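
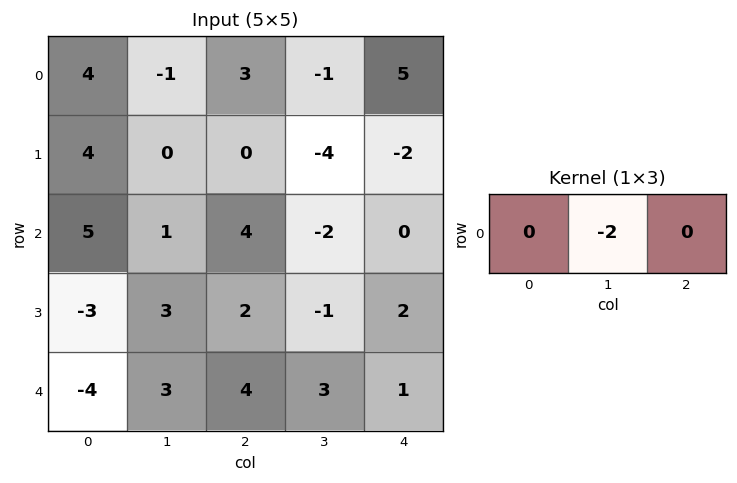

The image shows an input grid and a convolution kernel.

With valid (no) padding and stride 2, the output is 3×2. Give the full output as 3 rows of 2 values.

2 2
-2 4
-6 -6

Output[0,0]: The receptive field on the input at this output position is [4 -1 3]. Elementwise product with the kernel and sum: -1·-2.
Output[0,1]: The receptive field on the input at this output position is [3 -1 5]. Elementwise product with the kernel and sum: -1·-2.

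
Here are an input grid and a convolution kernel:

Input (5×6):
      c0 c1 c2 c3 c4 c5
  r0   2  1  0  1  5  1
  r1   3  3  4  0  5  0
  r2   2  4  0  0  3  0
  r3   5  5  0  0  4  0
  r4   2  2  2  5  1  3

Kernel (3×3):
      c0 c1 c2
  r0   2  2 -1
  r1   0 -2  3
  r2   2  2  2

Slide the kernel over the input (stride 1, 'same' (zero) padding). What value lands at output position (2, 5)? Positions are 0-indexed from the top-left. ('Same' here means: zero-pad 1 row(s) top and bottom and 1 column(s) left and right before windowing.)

18

The receptive field on the zero-padded input at this output position is [5 0 0 / 3 0 0 / 4 0 0]. Elementwise product with the kernel and sum: 5·2 + 0·2 + 0·-1 + 0·-2 + 0·3 + 4·2 + 0·2 + 0·2.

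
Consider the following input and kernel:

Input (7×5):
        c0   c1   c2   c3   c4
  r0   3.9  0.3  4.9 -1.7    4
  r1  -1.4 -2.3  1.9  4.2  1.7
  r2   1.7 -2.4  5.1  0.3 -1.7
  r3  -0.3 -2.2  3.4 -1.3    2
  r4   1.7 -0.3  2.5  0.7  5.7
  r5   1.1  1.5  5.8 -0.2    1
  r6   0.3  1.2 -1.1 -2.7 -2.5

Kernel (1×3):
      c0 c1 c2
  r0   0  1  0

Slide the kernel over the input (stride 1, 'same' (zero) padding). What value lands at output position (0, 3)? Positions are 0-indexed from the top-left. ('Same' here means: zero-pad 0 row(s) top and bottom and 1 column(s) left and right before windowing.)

-1.7

The receptive field on the zero-padded input at this output position is [4.9 -1.7 4]. Elementwise product with the kernel and sum: -1.7·1.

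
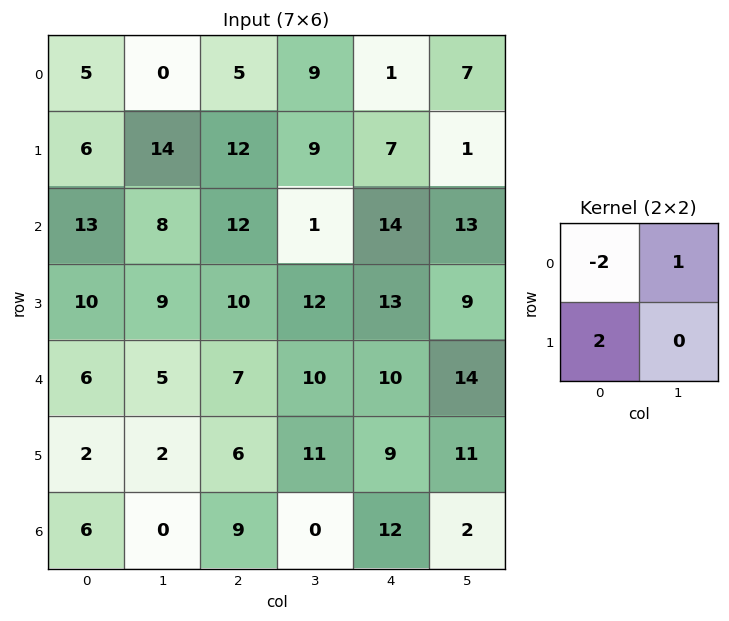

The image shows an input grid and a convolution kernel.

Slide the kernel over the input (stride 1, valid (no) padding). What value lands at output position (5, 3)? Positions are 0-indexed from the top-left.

The receptive field on the input at this output position is [11 9 / 0 12]. Elementwise product with the kernel and sum: 11·-2 + 9·1 + 0·2.

-13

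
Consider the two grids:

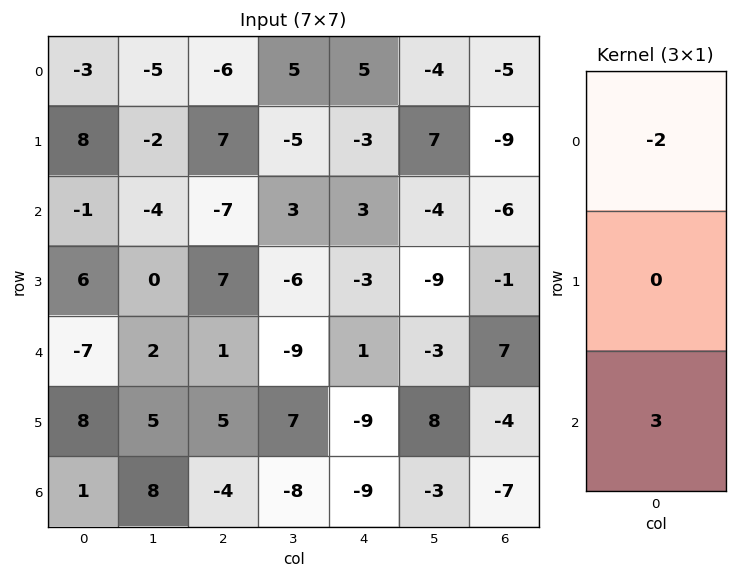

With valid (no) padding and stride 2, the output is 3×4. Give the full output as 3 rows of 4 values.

Output[0,0]: The receptive field on the input at this output position is [-3 / 8 / -1]. Elementwise product with the kernel and sum: -3·-2 + -1·3.
Output[0,1]: The receptive field on the input at this output position is [-6 / 7 / -7]. Elementwise product with the kernel and sum: -6·-2 + -7·3.

3 -9 -1 -8
-19 17 -3 33
17 -14 -29 -35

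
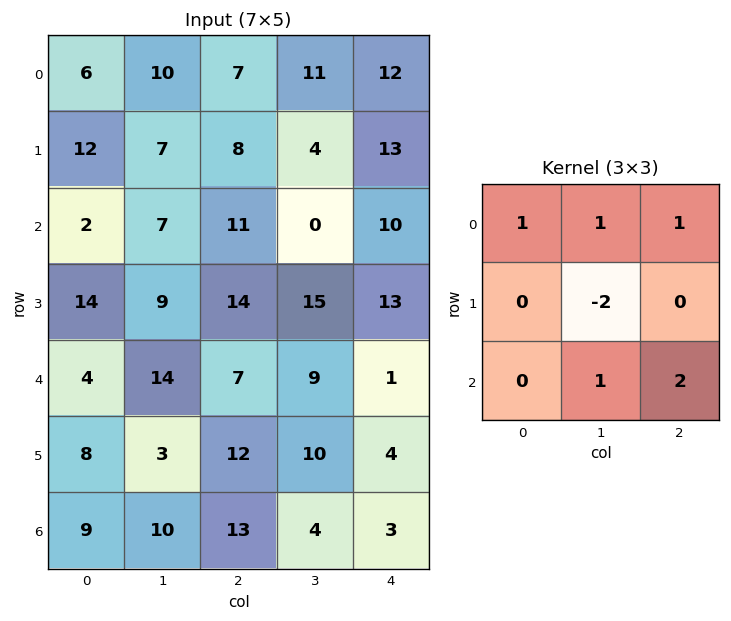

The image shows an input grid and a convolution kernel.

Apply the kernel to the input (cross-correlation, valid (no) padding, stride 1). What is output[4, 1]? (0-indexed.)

27

The receptive field on the input at this output position is [14 7 9 / 3 12 10 / 10 13 4]. Elementwise product with the kernel and sum: 14·1 + 7·1 + 9·1 + 12·-2 + 13·1 + 4·2.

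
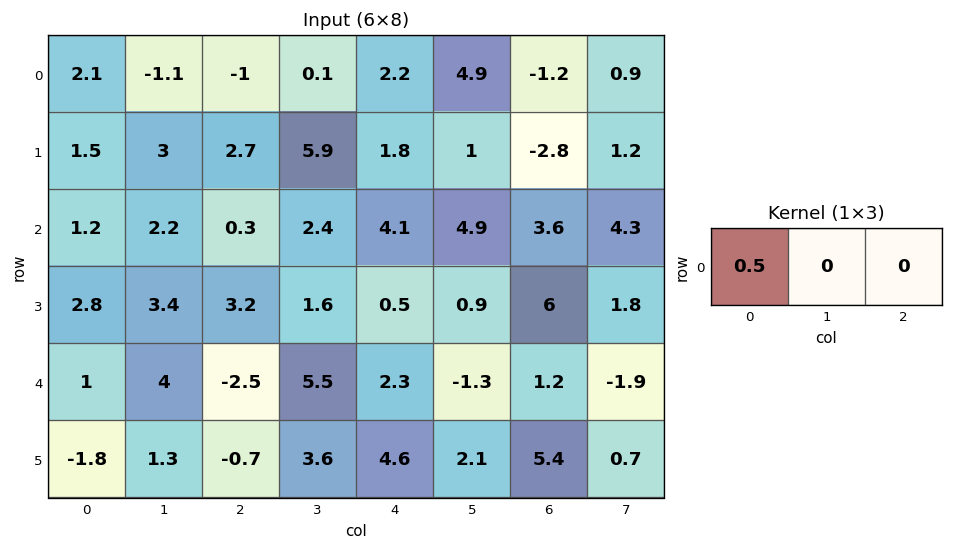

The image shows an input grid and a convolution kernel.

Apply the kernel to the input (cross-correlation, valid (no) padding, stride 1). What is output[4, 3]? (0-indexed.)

The receptive field on the input at this output position is [5.5 2.3 -1.3]. Elementwise product with the kernel and sum: 5.5·0.5.

2.75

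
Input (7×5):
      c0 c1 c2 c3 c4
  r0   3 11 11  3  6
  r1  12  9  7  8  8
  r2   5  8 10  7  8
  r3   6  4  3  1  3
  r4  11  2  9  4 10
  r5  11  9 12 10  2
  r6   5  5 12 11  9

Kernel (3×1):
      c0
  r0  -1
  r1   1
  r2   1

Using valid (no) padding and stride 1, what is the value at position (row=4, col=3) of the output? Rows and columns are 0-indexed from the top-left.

The receptive field on the input at this output position is [4 / 10 / 11]. Elementwise product with the kernel and sum: 4·-1 + 10·1 + 11·1.

17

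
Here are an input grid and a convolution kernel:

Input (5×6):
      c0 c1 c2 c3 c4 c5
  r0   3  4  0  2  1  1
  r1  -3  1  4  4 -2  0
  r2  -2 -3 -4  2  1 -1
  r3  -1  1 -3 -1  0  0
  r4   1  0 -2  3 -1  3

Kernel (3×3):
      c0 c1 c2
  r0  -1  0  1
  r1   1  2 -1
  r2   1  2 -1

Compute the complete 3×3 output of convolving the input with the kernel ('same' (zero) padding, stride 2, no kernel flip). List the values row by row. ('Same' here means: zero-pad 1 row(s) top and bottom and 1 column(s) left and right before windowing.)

Output[0,0]: The receptive field on the zero-padded input at this output position is [0 0 0 / 0 3 4 / 0 -3 1]. Elementwise product with the kernel and sum: 0·-1 + 0·1 + 0·1 + 3·2 + 4·-1 + 0·1 + -3·2 + 1·-1.

-5 7 3
-3 -14 0
3 -9 -1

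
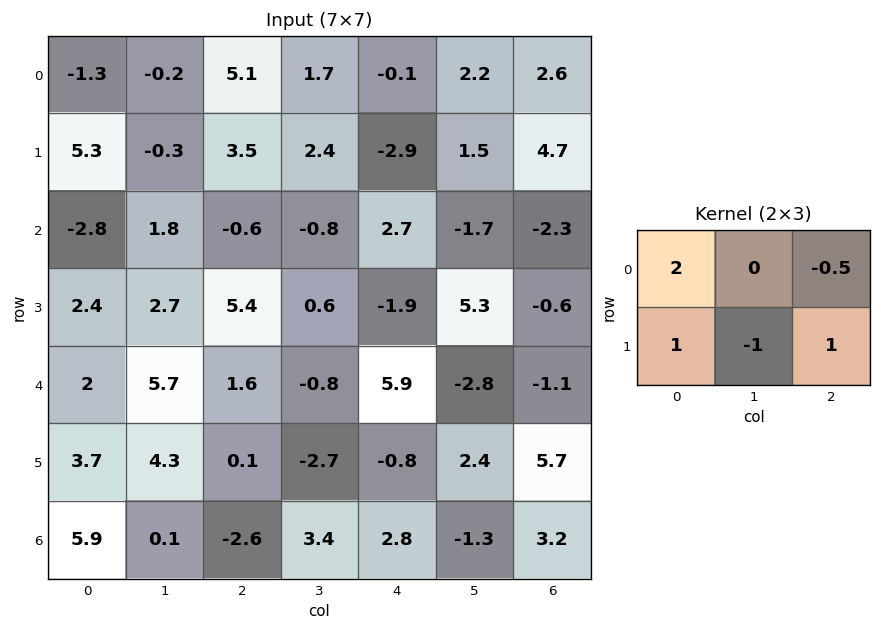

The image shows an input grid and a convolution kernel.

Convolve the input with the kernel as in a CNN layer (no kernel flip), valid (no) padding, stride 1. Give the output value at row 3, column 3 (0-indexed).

-10.95

The receptive field on the input at this output position is [0.6 -1.9 5.3 / -0.8 5.9 -2.8]. Elementwise product with the kernel and sum: 0.6·2 + 5.3·-0.5 + -0.8·1 + 5.9·-1 + -2.8·1.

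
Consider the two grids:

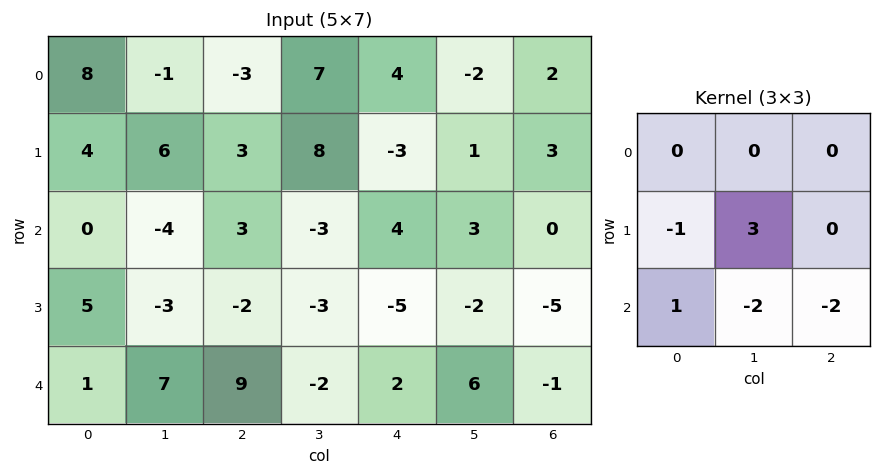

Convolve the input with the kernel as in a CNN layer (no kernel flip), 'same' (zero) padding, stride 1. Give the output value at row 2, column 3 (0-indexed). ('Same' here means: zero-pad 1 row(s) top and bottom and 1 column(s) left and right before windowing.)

2

The receptive field on the zero-padded input at this output position is [3 8 -3 / 3 -3 4 / -2 -3 -5]. Elementwise product with the kernel and sum: 3·-1 + -3·3 + -2·1 + -3·-2 + -5·-2.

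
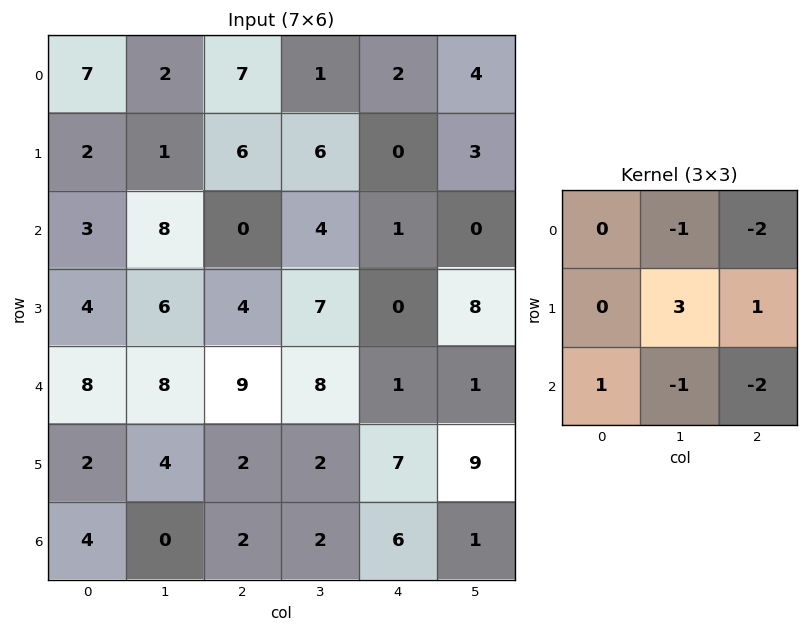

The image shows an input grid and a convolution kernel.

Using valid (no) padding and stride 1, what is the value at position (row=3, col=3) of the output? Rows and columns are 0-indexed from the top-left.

-35

The receptive field on the input at this output position is [7 0 8 / 8 1 1 / 2 7 9]. Elementwise product with the kernel and sum: 0·-1 + 8·-2 + 1·3 + 1·1 + 2·1 + 7·-1 + 9·-2.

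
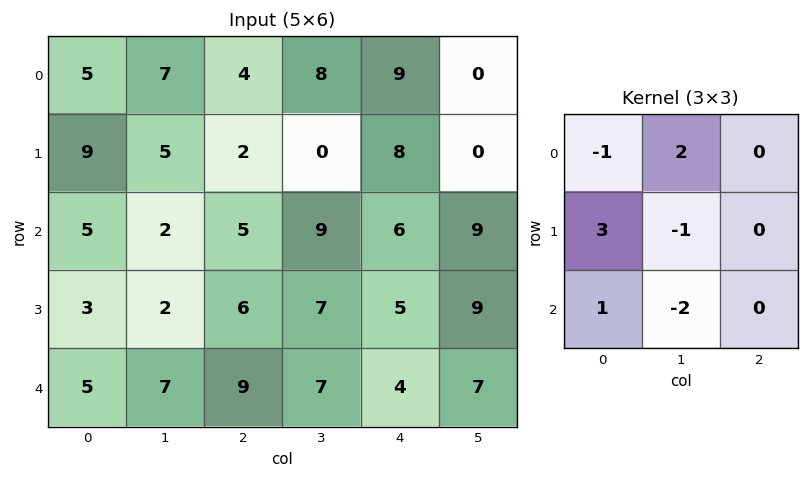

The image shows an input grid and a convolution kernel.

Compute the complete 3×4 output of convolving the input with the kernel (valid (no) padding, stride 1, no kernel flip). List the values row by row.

Output[0,0]: The receptive field on the input at this output position is [5 7 4 / 9 5 2 / 5 2 5]. Elementwise product with the kernel and sum: 5·-1 + 7·2 + 9·3 + 5·-1 + 5·1 + 2·-2.
Output[0,1]: The receptive field on the input at this output position is [7 4 8 / 5 2 0 / 2 5 9]. Elementwise product with the kernel and sum: 7·-1 + 4·2 + 5·3 + 2·-1 + 2·1 + 5·-2.

32 6 5 -1
13 -10 -4 34
-3 -3 19 18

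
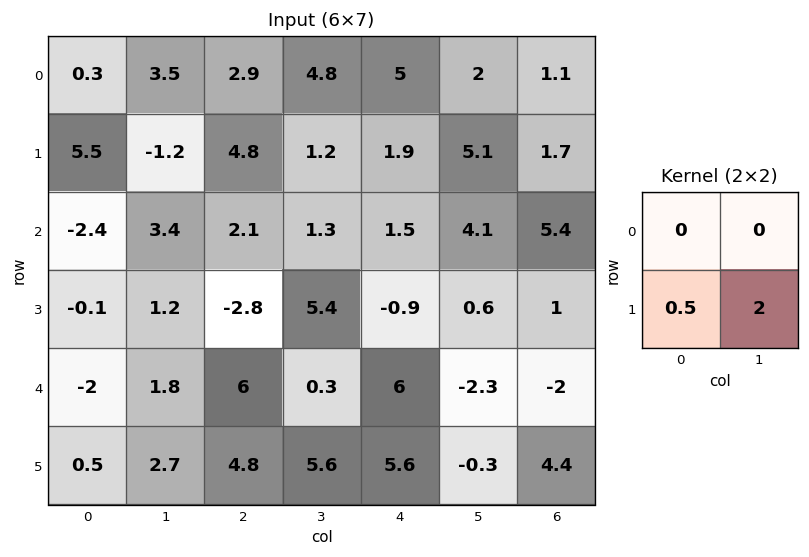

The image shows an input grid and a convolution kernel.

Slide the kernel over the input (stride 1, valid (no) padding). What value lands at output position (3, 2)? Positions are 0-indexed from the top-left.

3.6

The receptive field on the input at this output position is [-2.8 5.4 / 6 0.3]. Elementwise product with the kernel and sum: 6·0.5 + 0.3·2.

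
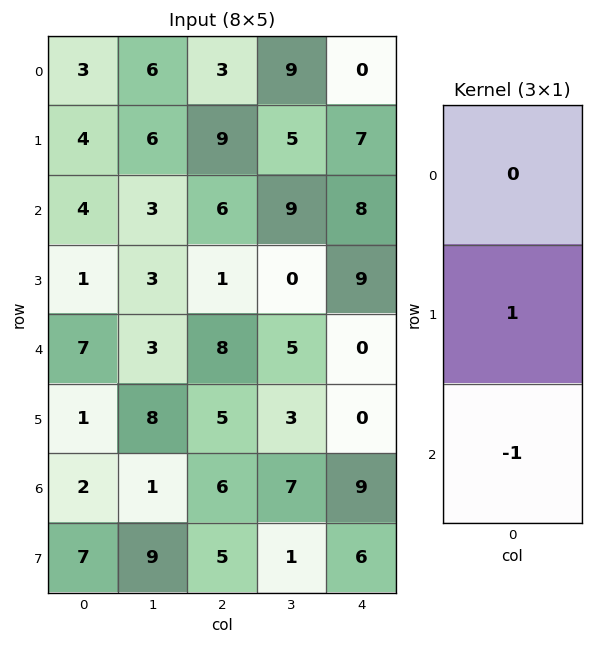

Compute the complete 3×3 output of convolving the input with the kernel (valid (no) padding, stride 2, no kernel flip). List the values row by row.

0 3 -1
-6 -7 9
-1 -1 -9

Output[0,0]: The receptive field on the input at this output position is [3 / 4 / 4]. Elementwise product with the kernel and sum: 4·1 + 4·-1.
Output[0,1]: The receptive field on the input at this output position is [3 / 9 / 6]. Elementwise product with the kernel and sum: 9·1 + 6·-1.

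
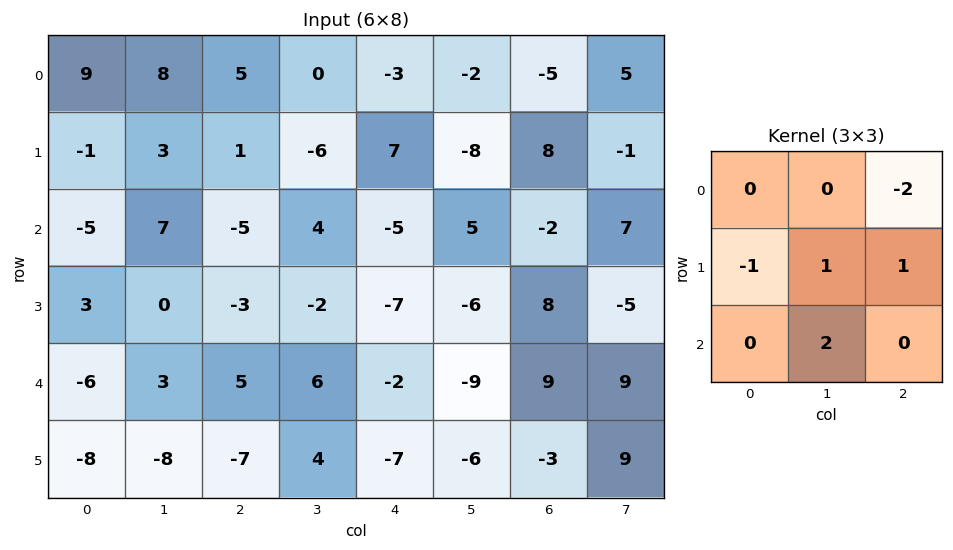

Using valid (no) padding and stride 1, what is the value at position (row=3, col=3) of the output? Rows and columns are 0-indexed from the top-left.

-19

The receptive field on the input at this output position is [-2 -7 -6 / 6 -2 -9 / 4 -7 -6]. Elementwise product with the kernel and sum: -6·-2 + 6·-1 + -2·1 + -9·1 + -7·2.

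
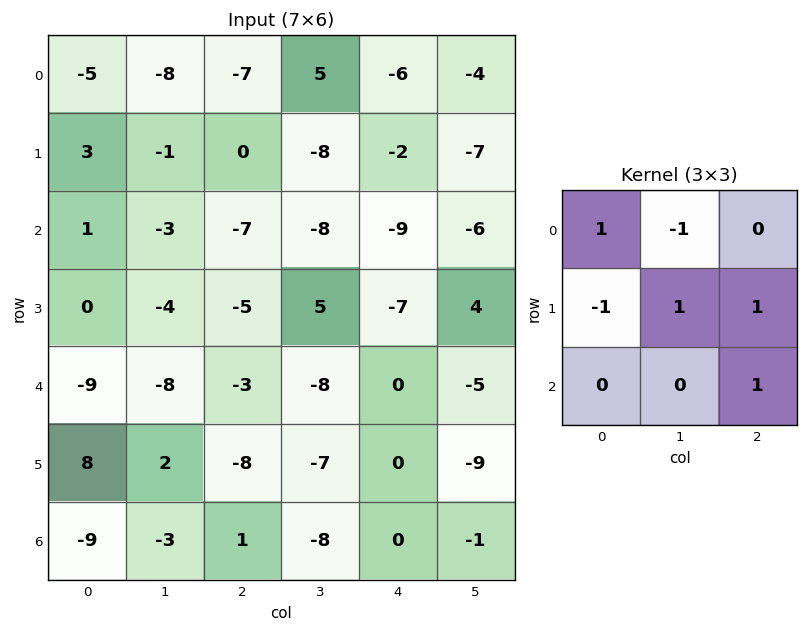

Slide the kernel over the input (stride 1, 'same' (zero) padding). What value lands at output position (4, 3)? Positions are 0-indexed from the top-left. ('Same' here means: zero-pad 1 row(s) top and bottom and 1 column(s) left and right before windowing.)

The receptive field on the zero-padded input at this output position is [-5 5 -7 / -3 -8 0 / -8 -7 0]. Elementwise product with the kernel and sum: -5·1 + 5·-1 + -3·-1 + -8·1 + 0·1 + 0·1.

-15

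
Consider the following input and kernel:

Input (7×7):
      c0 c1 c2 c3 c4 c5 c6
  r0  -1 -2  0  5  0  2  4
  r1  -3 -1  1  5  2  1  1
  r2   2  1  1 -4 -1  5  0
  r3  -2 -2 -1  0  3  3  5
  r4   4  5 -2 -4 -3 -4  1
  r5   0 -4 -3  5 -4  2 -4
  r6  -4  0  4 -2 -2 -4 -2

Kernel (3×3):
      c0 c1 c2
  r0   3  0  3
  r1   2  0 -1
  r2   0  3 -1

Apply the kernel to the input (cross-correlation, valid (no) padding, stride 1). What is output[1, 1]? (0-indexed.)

15

The receptive field on the input at this output position is [-1 1 5 / 1 1 -4 / -2 -1 0]. Elementwise product with the kernel and sum: -1·3 + 5·3 + 1·2 + -4·-1 + -1·3 + 0·-1.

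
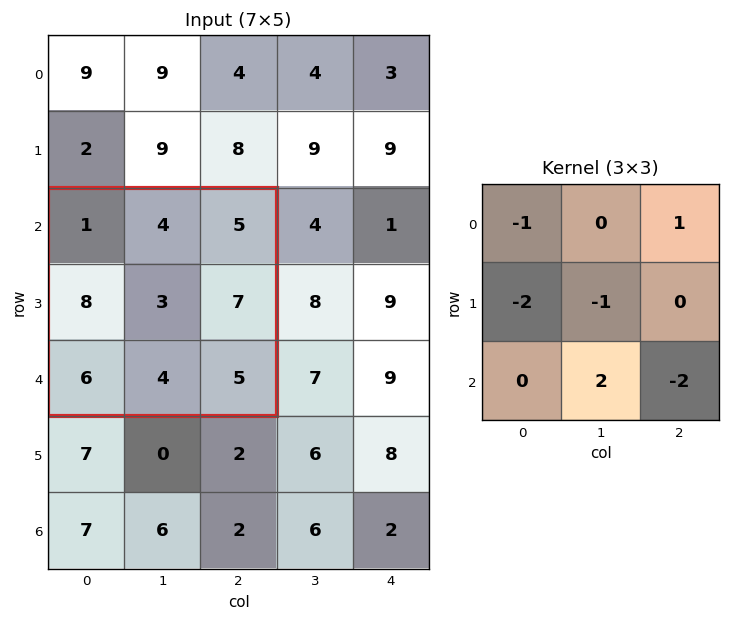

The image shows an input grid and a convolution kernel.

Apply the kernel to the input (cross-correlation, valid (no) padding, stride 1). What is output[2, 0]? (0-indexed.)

The receptive field on the input at this output position is [1 4 5 / 8 3 7 / 6 4 5]. Elementwise product with the kernel and sum: 1·-1 + 5·1 + 8·-2 + 3·-1 + 4·2 + 5·-2.

-17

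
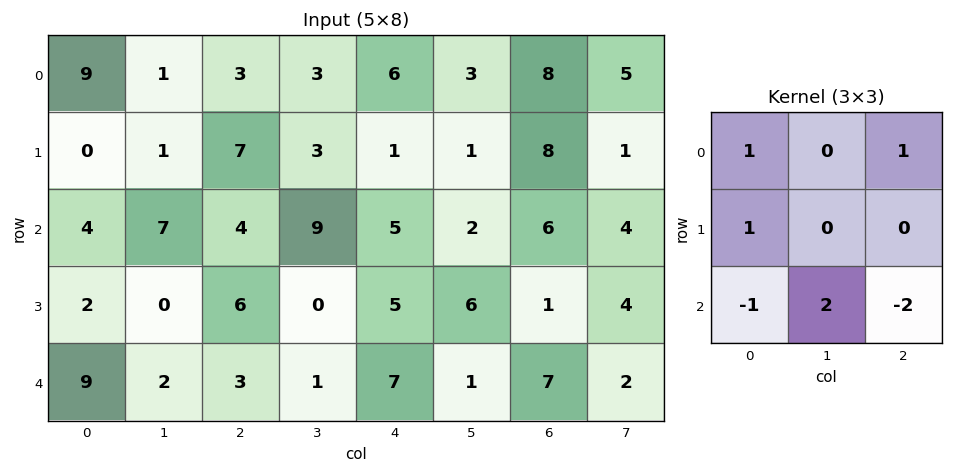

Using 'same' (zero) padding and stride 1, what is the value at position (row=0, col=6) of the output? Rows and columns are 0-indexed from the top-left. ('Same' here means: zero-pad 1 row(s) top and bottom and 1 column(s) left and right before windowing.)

16

The receptive field on the zero-padded input at this output position is [0 0 0 / 3 8 5 / 1 8 1]. Elementwise product with the kernel and sum: 0·1 + 0·1 + 3·1 + 1·-1 + 8·2 + 1·-2.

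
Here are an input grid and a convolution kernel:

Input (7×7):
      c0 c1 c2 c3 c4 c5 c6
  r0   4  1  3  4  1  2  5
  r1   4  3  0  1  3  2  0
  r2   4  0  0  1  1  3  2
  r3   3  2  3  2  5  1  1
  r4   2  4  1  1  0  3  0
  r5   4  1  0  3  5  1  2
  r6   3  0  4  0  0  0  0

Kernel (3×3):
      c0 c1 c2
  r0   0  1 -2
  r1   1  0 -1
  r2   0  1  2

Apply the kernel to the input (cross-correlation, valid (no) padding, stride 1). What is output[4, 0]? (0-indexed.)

14

The receptive field on the input at this output position is [2 4 1 / 4 1 0 / 3 0 4]. Elementwise product with the kernel and sum: 4·1 + 1·-2 + 4·1 + 0·-1 + 0·1 + 4·2.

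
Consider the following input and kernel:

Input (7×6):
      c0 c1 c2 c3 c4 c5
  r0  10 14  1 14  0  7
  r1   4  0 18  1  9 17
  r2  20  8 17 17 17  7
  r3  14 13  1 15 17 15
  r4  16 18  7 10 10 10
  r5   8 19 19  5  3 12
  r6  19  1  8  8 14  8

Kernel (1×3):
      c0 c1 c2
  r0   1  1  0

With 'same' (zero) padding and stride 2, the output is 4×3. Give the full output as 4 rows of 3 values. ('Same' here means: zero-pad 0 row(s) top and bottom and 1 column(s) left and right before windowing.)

10 15 14
20 25 34
16 25 20
19 9 22

Output[0,0]: The receptive field on the zero-padded input at this output position is [0 10 14]. Elementwise product with the kernel and sum: 0·1 + 10·1.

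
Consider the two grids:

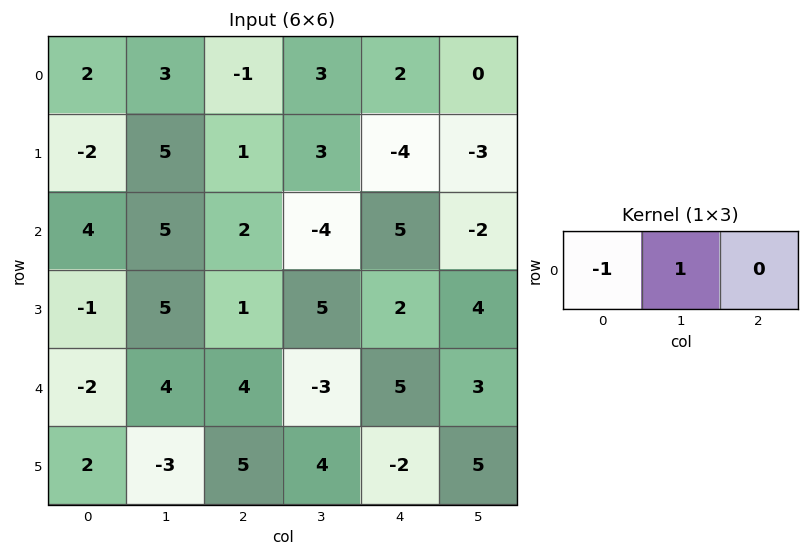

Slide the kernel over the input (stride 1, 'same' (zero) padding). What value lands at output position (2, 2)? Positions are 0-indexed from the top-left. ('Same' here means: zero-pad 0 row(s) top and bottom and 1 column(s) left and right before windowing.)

The receptive field on the zero-padded input at this output position is [5 2 -4]. Elementwise product with the kernel and sum: 5·-1 + 2·1.

-3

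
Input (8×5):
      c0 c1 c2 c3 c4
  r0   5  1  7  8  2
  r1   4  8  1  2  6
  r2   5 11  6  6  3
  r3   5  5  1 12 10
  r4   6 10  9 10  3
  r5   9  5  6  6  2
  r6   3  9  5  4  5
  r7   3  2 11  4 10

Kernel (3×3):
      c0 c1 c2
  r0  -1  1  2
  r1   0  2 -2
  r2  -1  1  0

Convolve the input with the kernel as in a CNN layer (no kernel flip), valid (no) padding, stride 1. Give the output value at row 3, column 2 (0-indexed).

45

The receptive field on the input at this output position is [1 12 10 / 9 10 3 / 6 6 2]. Elementwise product with the kernel and sum: 1·-1 + 12·1 + 10·2 + 10·2 + 3·-2 + 6·-1 + 6·1.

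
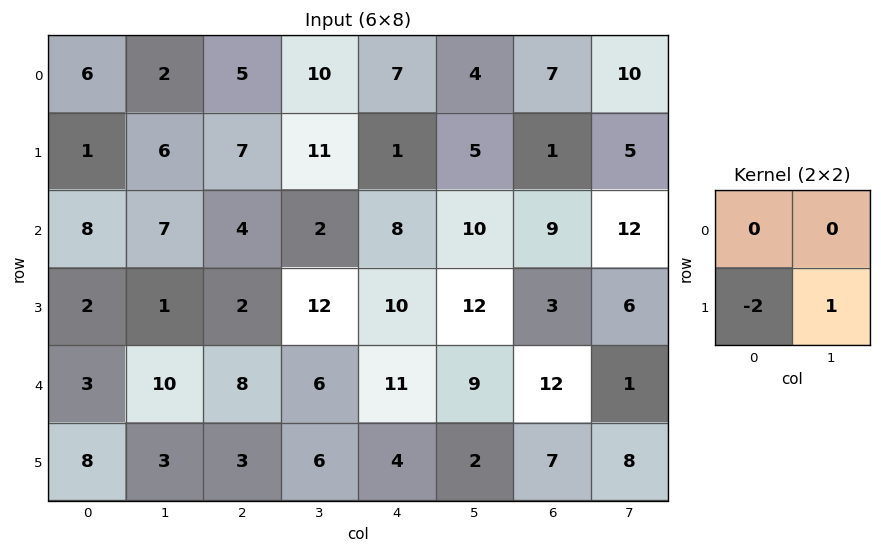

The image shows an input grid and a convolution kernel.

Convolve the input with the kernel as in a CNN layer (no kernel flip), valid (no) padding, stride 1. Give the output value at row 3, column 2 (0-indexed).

The receptive field on the input at this output position is [2 12 / 8 6]. Elementwise product with the kernel and sum: 8·-2 + 6·1.

-10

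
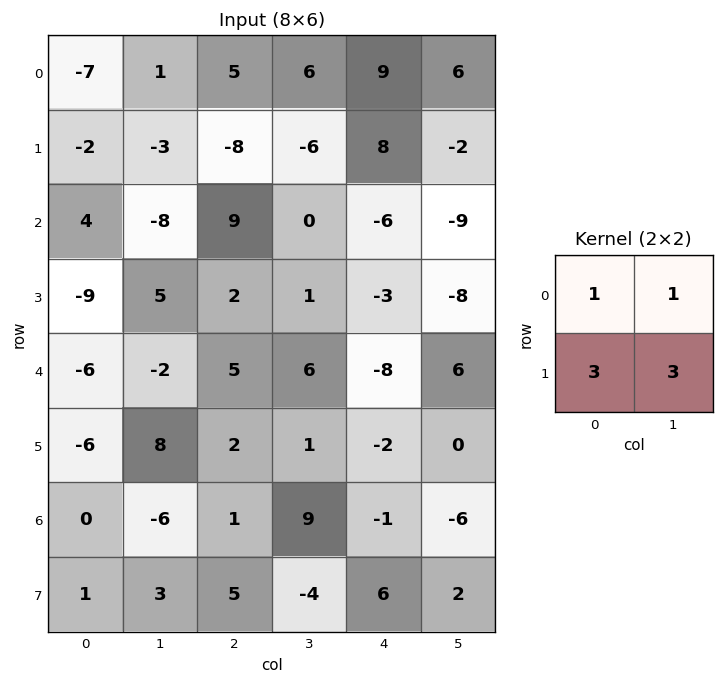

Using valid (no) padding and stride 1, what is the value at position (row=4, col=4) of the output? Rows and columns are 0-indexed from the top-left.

-8

The receptive field on the input at this output position is [-8 6 / -2 0]. Elementwise product with the kernel and sum: -8·1 + 6·1 + -2·3 + 0·3.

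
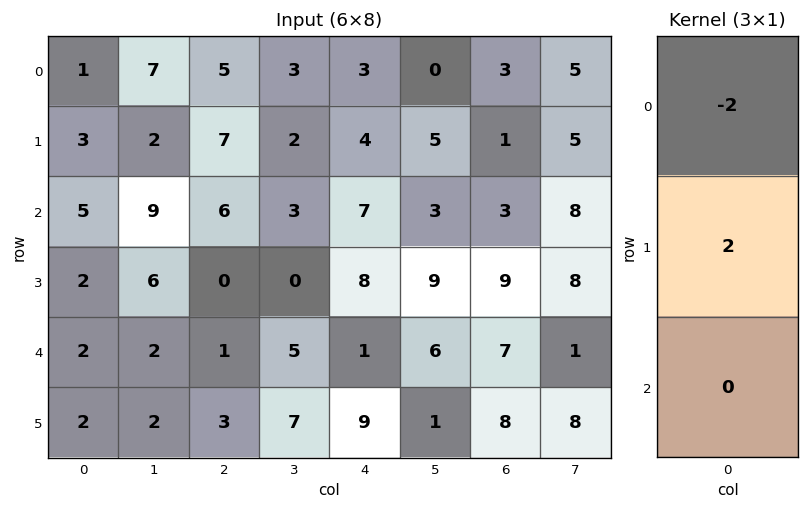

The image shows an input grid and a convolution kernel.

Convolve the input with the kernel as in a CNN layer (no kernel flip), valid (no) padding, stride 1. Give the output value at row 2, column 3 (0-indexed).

The receptive field on the input at this output position is [3 / 0 / 5]. Elementwise product with the kernel and sum: 3·-2 + 0·2.

-6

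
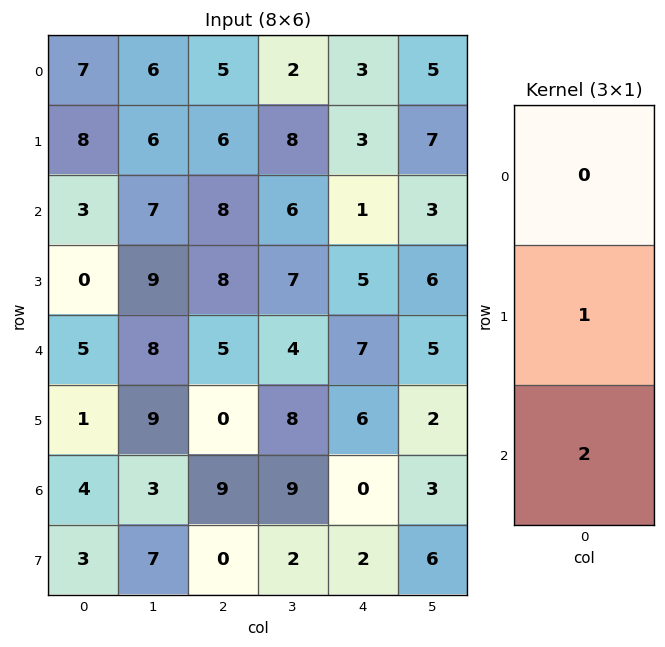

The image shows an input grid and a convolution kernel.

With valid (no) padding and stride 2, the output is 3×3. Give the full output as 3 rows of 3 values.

14 22 5
10 18 19
9 18 6

Output[0,0]: The receptive field on the input at this output position is [7 / 8 / 3]. Elementwise product with the kernel and sum: 8·1 + 3·2.
Output[0,1]: The receptive field on the input at this output position is [5 / 6 / 8]. Elementwise product with the kernel and sum: 6·1 + 8·2.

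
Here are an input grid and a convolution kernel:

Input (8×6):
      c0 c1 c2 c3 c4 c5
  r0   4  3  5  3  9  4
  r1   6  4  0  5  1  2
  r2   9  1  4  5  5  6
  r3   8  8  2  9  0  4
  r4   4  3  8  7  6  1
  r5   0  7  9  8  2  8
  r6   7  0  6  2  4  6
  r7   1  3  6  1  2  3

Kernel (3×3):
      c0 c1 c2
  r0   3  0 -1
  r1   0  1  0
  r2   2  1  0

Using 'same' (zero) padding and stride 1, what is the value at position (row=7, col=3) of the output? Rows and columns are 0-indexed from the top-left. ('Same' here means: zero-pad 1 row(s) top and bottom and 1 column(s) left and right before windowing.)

15

The receptive field on the zero-padded input at this output position is [6 2 4 / 6 1 2 / 0 0 0]. Elementwise product with the kernel and sum: 6·3 + 4·-1 + 1·1 + 0·2 + 0·1.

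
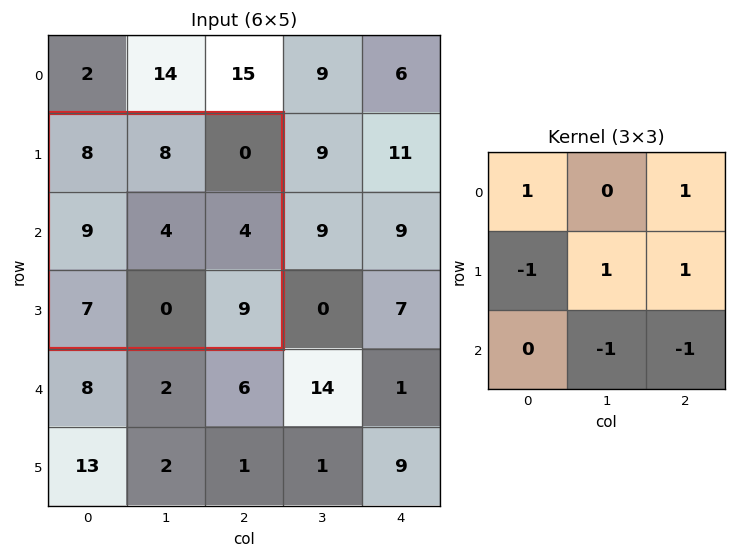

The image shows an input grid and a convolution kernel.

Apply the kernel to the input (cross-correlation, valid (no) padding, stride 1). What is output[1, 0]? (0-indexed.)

-2

The receptive field on the input at this output position is [8 8 0 / 9 4 4 / 7 0 9]. Elementwise product with the kernel and sum: 8·1 + 0·1 + 9·-1 + 4·1 + 4·1 + 0·-1 + 9·-1.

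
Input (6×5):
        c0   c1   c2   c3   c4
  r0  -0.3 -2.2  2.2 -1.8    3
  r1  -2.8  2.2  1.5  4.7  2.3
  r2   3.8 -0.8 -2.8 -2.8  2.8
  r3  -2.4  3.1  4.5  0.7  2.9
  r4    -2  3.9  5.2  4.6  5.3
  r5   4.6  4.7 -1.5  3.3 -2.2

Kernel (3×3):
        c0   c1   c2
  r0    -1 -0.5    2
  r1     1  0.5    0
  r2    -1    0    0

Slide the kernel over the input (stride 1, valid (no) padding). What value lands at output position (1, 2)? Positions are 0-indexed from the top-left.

The receptive field on the input at this output position is [1.5 4.7 2.3 / -2.8 -2.8 2.8 / 4.5 0.7 2.9]. Elementwise product with the kernel and sum: 1.5·-1 + 4.7·-0.5 + 2.3·2 + -2.8·1 + -2.8·0.5 + 4.5·-1.

-7.95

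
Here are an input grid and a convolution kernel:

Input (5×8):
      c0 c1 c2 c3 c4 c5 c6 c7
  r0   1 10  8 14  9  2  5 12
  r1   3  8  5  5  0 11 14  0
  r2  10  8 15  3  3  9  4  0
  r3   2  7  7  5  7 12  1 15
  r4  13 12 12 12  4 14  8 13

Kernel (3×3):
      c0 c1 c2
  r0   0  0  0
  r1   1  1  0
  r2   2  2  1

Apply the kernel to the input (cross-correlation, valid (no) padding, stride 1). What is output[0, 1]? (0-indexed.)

The receptive field on the input at this output position is [10 8 14 / 8 5 5 / 8 15 3]. Elementwise product with the kernel and sum: 8·1 + 5·1 + 8·2 + 15·2 + 3·1.

62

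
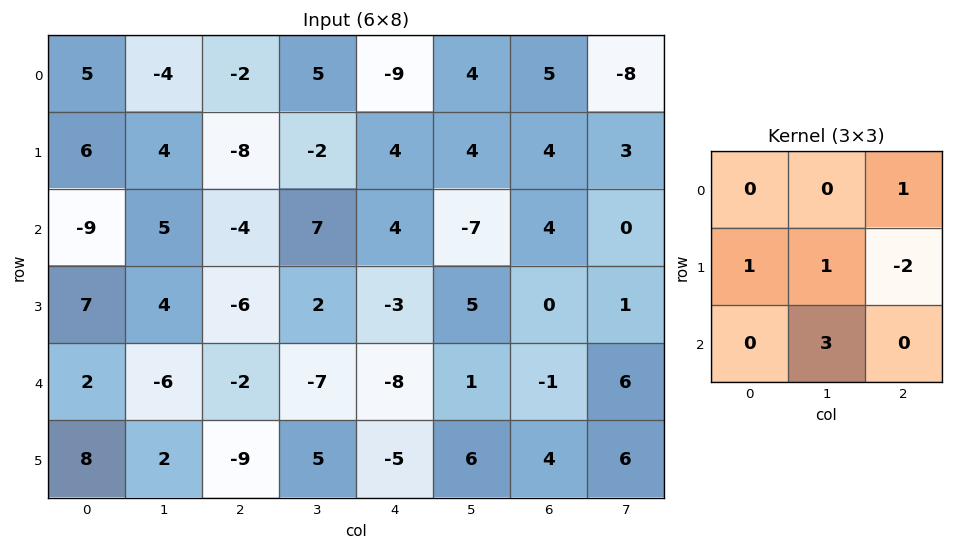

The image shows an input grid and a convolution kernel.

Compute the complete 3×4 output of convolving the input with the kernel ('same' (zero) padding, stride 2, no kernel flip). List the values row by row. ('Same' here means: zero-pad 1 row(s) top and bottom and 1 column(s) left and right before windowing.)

Output[0,0]: The receptive field on the zero-padded input at this output position is [0 0 0 / 0 5 -4 / 0 6 4]. Elementwise product with the kernel and sum: 0·1 + 0·1 + 5·1 + -4·-2 + 6·3.

31 -40 0 37
6 -33 20 0
42 -19 -27 1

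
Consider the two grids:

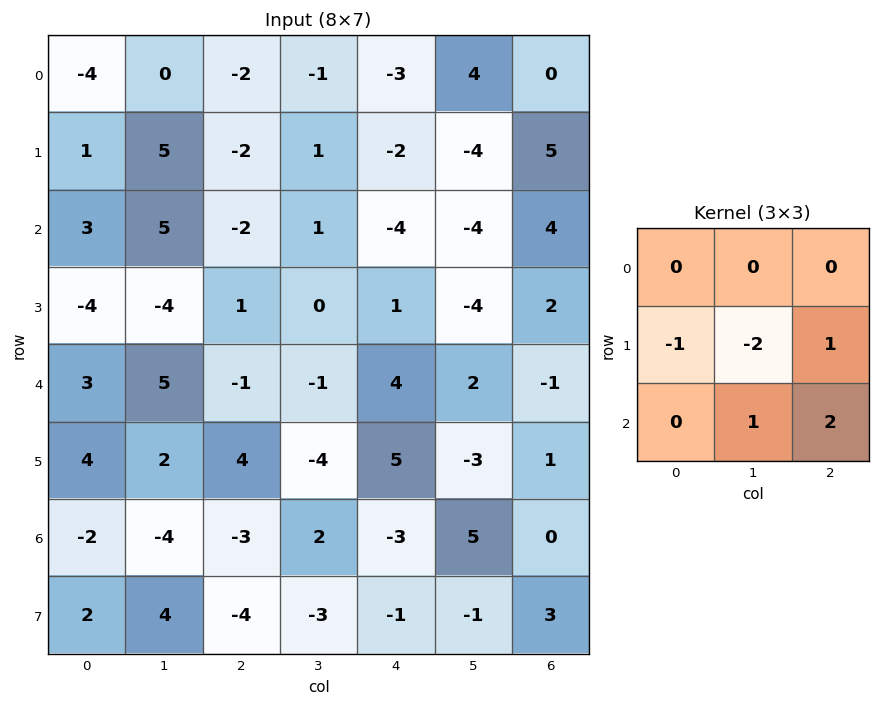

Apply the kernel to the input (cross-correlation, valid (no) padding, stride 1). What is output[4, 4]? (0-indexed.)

The receptive field on the input at this output position is [4 2 -1 / 5 -3 1 / -3 5 0]. Elementwise product with the kernel and sum: 5·-1 + -3·-2 + 1·1 + 5·1 + 0·2.

7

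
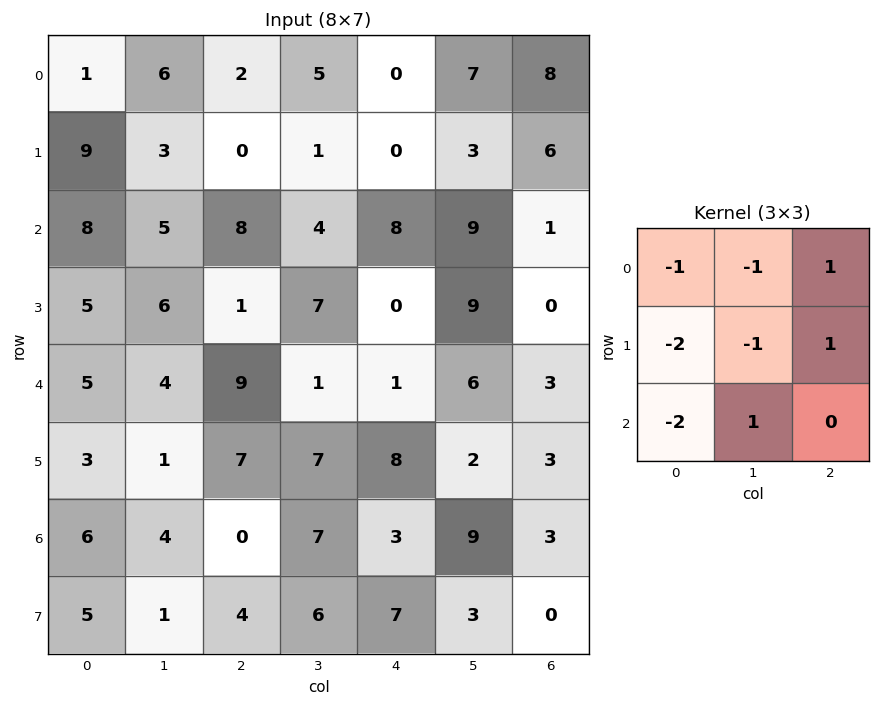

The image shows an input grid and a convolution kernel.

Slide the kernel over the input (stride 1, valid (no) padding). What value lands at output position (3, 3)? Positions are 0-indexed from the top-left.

-1

The receptive field on the input at this output position is [7 0 9 / 1 1 6 / 7 8 2]. Elementwise product with the kernel and sum: 7·-1 + 0·-1 + 9·1 + 1·-2 + 1·-1 + 6·1 + 7·-2 + 8·1.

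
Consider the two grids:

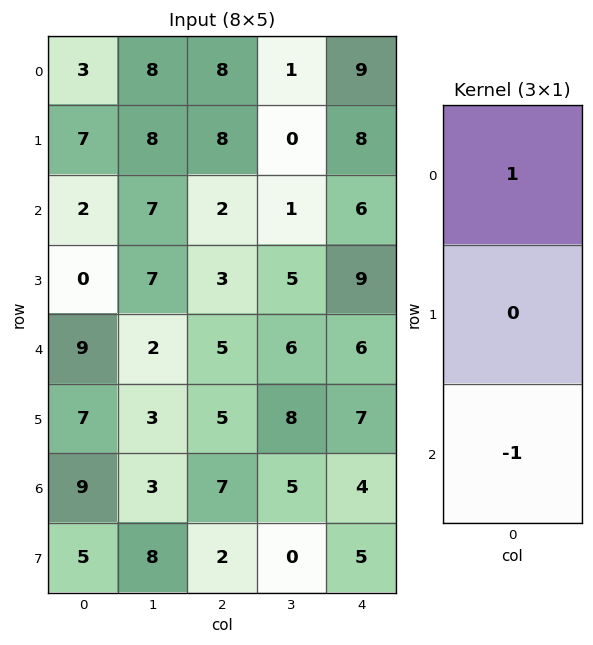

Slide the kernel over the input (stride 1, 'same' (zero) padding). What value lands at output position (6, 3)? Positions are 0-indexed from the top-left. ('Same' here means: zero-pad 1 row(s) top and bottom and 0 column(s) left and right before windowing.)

8

The receptive field on the zero-padded input at this output position is [8 / 5 / 0]. Elementwise product with the kernel and sum: 8·1 + 0·-1.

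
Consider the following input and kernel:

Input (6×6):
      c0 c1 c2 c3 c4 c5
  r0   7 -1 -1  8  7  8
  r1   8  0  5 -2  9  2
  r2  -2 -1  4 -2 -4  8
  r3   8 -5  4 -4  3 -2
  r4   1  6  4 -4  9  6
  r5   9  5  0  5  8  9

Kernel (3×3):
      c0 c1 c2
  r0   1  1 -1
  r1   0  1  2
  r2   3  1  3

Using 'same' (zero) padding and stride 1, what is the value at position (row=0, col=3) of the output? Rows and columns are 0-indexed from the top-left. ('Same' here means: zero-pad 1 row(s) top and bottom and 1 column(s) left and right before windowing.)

62

The receptive field on the zero-padded input at this output position is [0 0 0 / -1 8 7 / 5 -2 9]. Elementwise product with the kernel and sum: 0·1 + 0·1 + 0·-1 + 8·1 + 7·2 + 5·3 + -2·1 + 9·3.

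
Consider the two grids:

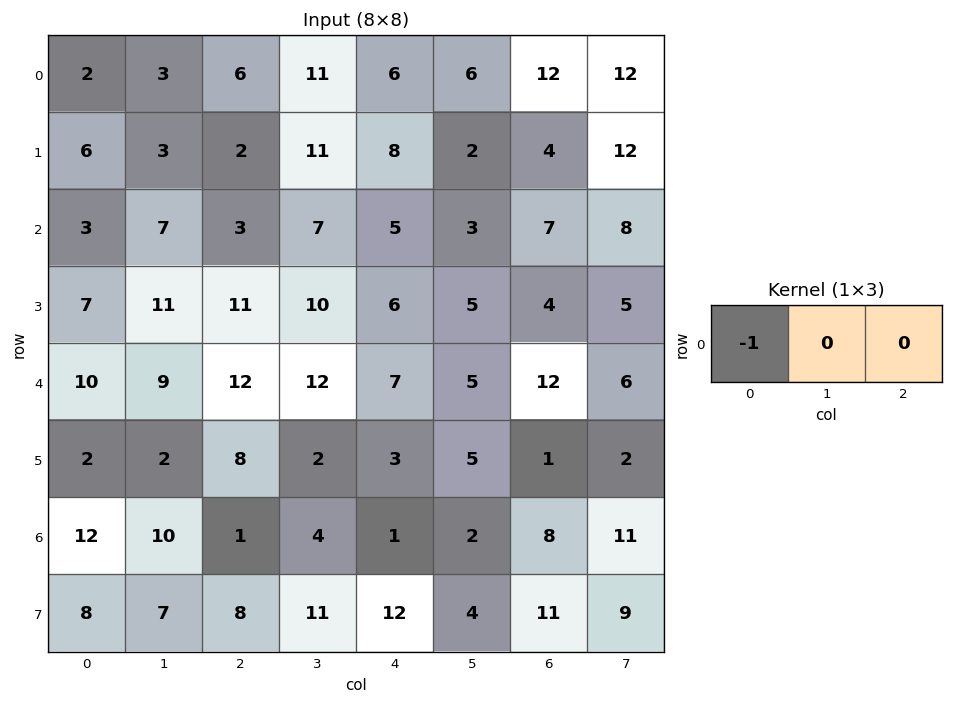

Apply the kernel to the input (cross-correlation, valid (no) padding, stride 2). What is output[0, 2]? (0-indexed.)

-6

The receptive field on the input at this output position is [6 6 12]. Elementwise product with the kernel and sum: 6·-1.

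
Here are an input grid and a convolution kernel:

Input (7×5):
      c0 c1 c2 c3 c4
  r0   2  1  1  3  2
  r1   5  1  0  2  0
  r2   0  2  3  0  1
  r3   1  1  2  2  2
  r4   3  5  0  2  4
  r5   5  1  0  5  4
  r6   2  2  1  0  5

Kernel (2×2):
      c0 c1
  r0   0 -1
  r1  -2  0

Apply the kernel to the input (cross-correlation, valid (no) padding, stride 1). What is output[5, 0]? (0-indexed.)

-5

The receptive field on the input at this output position is [5 1 / 2 2]. Elementwise product with the kernel and sum: 1·-1 + 2·-2.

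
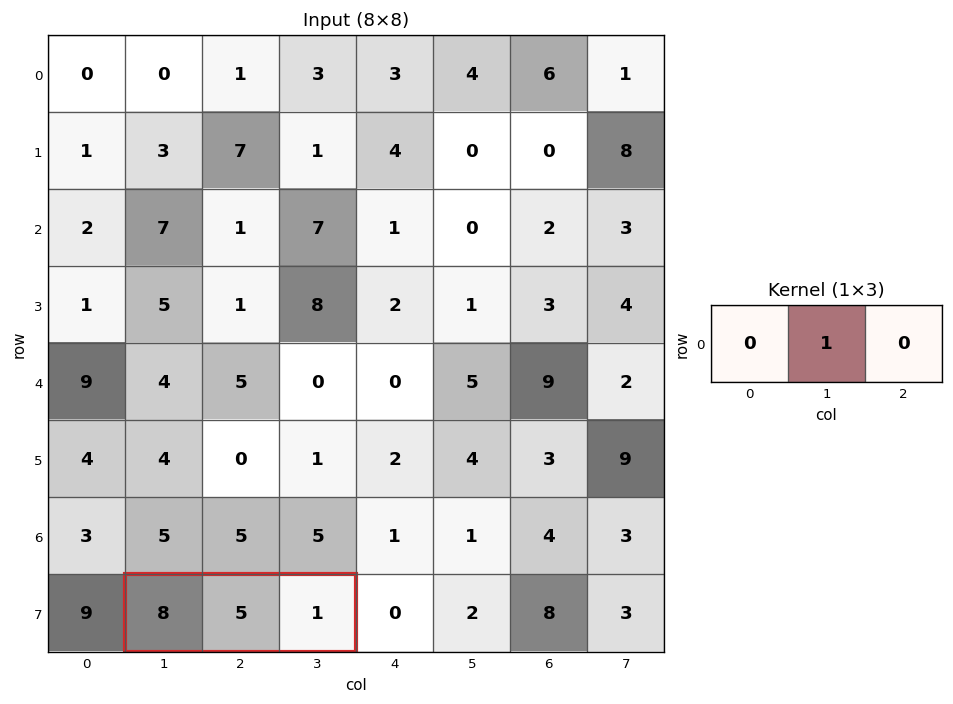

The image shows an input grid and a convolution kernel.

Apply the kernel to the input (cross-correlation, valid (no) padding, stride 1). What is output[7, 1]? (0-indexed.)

5

The receptive field on the input at this output position is [8 5 1]. Elementwise product with the kernel and sum: 5·1.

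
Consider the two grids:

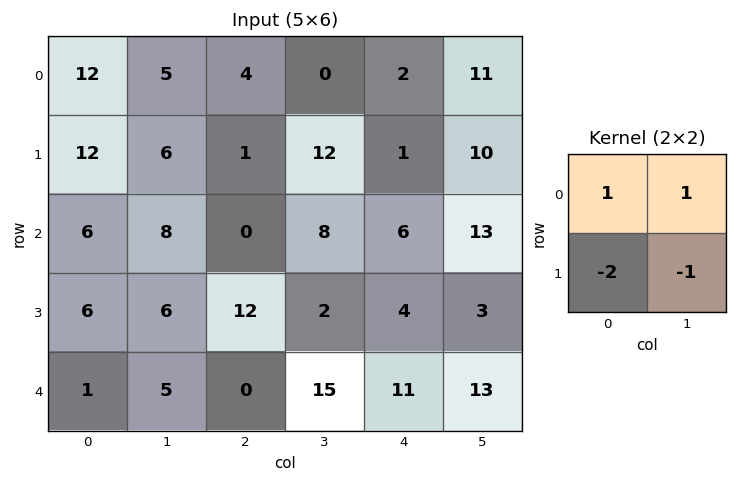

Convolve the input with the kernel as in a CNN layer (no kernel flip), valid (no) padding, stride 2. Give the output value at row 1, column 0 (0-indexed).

The receptive field on the input at this output position is [6 8 / 6 6]. Elementwise product with the kernel and sum: 6·1 + 8·1 + 6·-2 + 6·-1.

-4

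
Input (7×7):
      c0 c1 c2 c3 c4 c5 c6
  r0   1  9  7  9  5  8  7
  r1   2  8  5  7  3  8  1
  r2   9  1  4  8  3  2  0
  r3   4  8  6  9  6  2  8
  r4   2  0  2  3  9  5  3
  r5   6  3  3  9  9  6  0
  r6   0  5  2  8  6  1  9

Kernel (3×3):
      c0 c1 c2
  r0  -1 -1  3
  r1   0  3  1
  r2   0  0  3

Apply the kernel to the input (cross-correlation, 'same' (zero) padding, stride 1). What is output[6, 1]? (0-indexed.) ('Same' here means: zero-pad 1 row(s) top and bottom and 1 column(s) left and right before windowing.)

The receptive field on the zero-padded input at this output position is [6 3 3 / 0 5 2 / 0 0 0]. Elementwise product with the kernel and sum: 6·-1 + 3·-1 + 3·3 + 5·3 + 2·1 + 0·3.

17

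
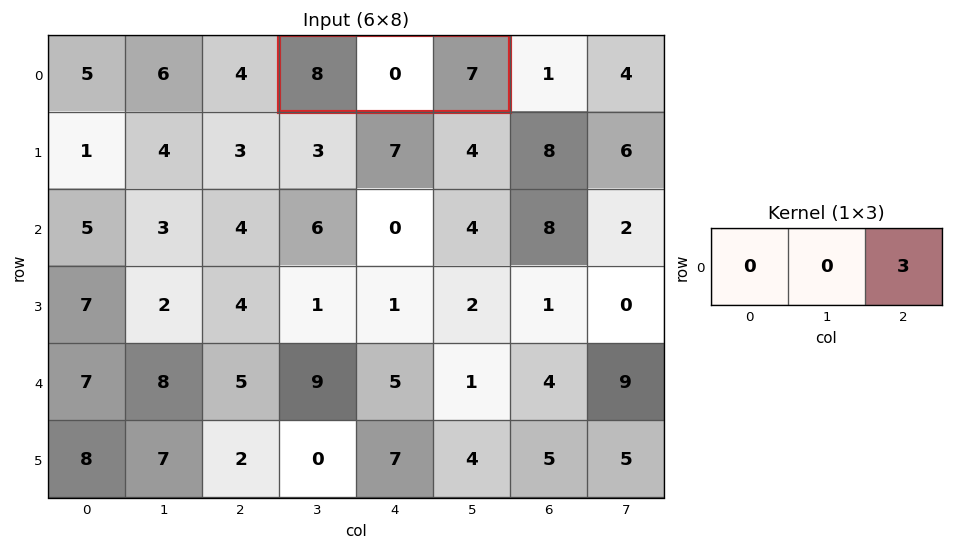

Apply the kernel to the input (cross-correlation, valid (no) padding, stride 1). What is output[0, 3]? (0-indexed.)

The receptive field on the input at this output position is [8 0 7]. Elementwise product with the kernel and sum: 7·3.

21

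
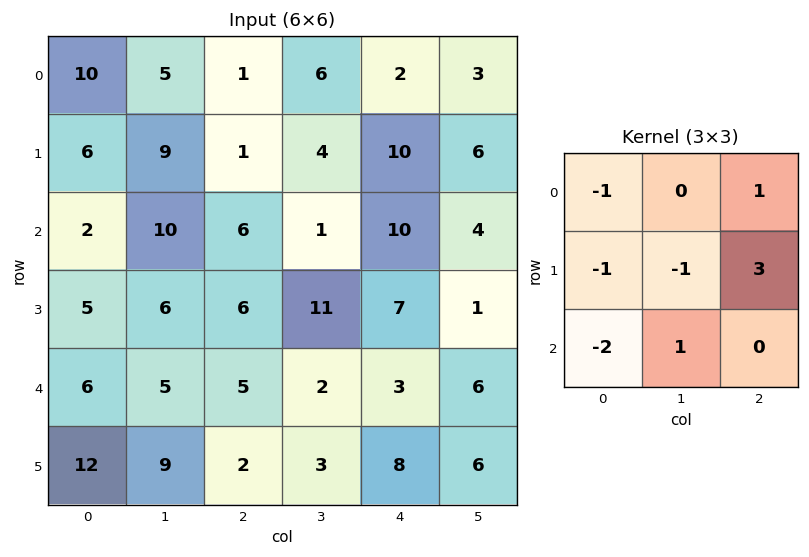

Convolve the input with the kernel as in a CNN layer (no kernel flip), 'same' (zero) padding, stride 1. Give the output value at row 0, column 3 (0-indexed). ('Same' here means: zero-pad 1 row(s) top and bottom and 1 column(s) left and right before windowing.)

The receptive field on the zero-padded input at this output position is [0 0 0 / 1 6 2 / 1 4 10]. Elementwise product with the kernel and sum: 0·-1 + 0·1 + 1·-1 + 6·-1 + 2·3 + 1·-2 + 4·1.

1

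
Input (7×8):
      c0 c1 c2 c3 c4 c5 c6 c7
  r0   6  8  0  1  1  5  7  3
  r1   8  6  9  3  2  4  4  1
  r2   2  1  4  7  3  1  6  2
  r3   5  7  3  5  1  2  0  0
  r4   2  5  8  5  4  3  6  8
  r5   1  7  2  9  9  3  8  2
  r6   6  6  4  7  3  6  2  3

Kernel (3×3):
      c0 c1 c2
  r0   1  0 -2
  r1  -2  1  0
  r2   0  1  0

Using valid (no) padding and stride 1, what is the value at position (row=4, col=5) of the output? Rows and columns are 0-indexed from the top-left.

-9

The receptive field on the input at this output position is [3 6 8 / 3 8 2 / 6 2 3]. Elementwise product with the kernel and sum: 3·1 + 8·-2 + 3·-2 + 8·1 + 2·1.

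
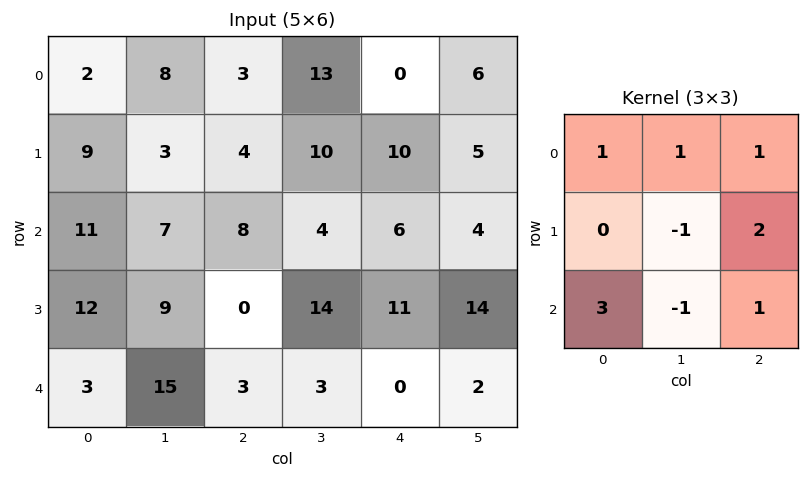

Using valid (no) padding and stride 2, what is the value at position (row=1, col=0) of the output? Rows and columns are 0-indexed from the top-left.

14

The receptive field on the input at this output position is [11 7 8 / 12 9 0 / 3 15 3]. Elementwise product with the kernel and sum: 11·1 + 7·1 + 8·1 + 9·-1 + 0·2 + 3·3 + 15·-1 + 3·1.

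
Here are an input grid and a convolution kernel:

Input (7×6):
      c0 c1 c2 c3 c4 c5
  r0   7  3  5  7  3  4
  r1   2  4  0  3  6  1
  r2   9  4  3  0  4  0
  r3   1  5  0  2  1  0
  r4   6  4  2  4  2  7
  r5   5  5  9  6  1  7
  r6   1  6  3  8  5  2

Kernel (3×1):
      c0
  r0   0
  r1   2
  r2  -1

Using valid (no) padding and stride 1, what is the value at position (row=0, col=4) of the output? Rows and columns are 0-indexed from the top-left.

The receptive field on the input at this output position is [3 / 6 / 4]. Elementwise product with the kernel and sum: 6·2 + 4·-1.

8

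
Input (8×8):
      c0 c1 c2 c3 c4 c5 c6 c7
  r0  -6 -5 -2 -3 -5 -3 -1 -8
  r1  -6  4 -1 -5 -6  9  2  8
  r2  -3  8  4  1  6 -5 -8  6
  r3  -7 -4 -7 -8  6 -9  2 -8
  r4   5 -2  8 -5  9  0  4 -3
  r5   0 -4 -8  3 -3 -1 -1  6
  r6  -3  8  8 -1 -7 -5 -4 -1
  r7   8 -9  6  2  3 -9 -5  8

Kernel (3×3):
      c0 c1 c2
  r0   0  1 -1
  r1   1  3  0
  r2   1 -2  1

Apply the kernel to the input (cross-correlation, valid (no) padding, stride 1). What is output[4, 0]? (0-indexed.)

The receptive field on the input at this output position is [5 -2 8 / 0 -4 -8 / -3 8 8]. Elementwise product with the kernel and sum: -2·1 + 8·-1 + 0·1 + -4·3 + -3·1 + 8·-2 + 8·1.

-33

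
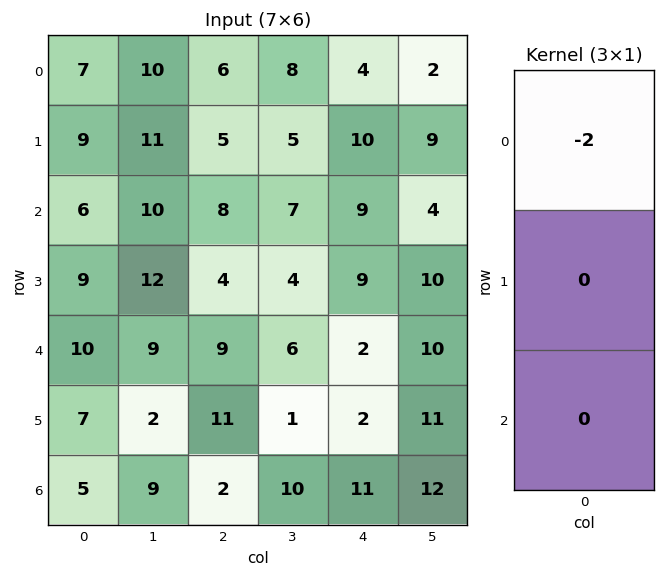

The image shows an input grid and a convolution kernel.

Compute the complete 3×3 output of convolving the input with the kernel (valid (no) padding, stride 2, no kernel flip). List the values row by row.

Output[0,0]: The receptive field on the input at this output position is [7 / 9 / 6]. Elementwise product with the kernel and sum: 7·-2.
Output[0,1]: The receptive field on the input at this output position is [6 / 5 / 8]. Elementwise product with the kernel and sum: 6·-2.

-14 -12 -8
-12 -16 -18
-20 -18 -4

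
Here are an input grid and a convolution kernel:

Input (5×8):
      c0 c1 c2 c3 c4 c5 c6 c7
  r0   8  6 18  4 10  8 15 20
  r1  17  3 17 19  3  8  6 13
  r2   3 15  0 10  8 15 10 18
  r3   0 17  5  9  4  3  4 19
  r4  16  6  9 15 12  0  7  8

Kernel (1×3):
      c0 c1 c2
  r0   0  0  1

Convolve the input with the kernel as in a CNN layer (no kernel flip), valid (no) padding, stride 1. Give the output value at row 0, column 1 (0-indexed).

4

The receptive field on the input at this output position is [6 18 4]. Elementwise product with the kernel and sum: 4·1.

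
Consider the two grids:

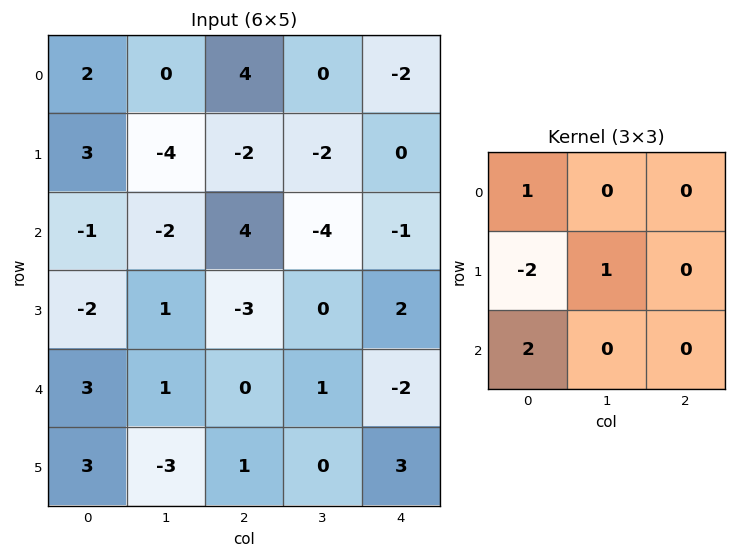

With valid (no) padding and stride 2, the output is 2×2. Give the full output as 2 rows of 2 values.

-10 14
10 10

Output[0,0]: The receptive field on the input at this output position is [2 0 4 / 3 -4 -2 / -1 -2 4]. Elementwise product with the kernel and sum: 2·1 + 3·-2 + -4·1 + -1·2.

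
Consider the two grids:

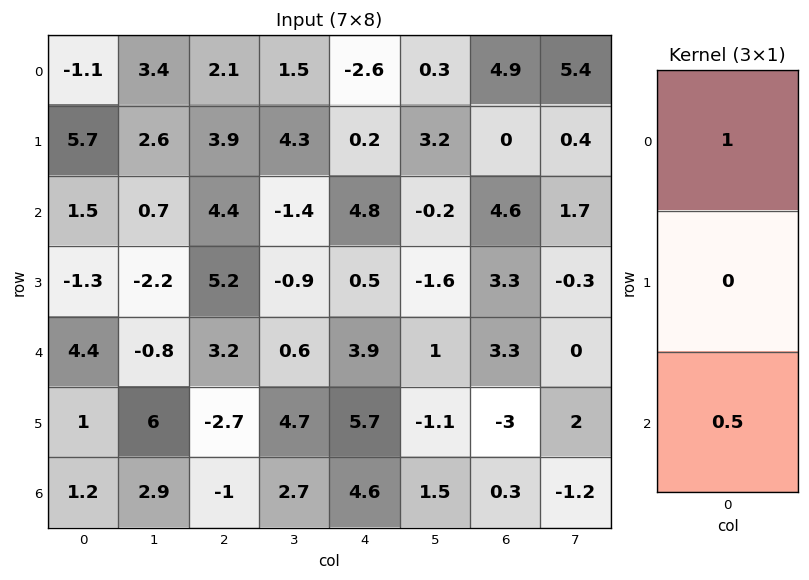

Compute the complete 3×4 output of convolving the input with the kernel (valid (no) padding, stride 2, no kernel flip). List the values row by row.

-0.35 4.3 -0.2 7.2
3.7 6 6.75 6.25
5 2.7 6.2 3.45

Output[0,0]: The receptive field on the input at this output position is [-1.1 / 5.7 / 1.5]. Elementwise product with the kernel and sum: -1.1·1 + 1.5·0.5.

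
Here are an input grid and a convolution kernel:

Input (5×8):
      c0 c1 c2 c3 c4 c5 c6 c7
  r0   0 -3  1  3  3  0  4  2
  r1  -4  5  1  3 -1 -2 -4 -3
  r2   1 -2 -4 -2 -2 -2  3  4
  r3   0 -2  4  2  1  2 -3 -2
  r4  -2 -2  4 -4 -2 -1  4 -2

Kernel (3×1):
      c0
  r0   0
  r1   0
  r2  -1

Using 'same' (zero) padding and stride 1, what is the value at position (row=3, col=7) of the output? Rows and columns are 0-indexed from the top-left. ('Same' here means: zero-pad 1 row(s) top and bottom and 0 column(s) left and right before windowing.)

2

The receptive field on the zero-padded input at this output position is [4 / -2 / -2]. Elementwise product with the kernel and sum: -2·-1.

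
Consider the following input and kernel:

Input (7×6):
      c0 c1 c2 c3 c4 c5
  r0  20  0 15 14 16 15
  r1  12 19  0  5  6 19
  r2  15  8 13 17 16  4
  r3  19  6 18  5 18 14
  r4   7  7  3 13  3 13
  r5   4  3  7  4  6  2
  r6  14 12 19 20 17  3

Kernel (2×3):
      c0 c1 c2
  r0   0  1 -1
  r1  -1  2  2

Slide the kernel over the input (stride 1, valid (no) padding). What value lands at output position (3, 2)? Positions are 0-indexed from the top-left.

The receptive field on the input at this output position is [18 5 18 / 3 13 3]. Elementwise product with the kernel and sum: 5·1 + 18·-1 + 3·-1 + 13·2 + 3·2.

16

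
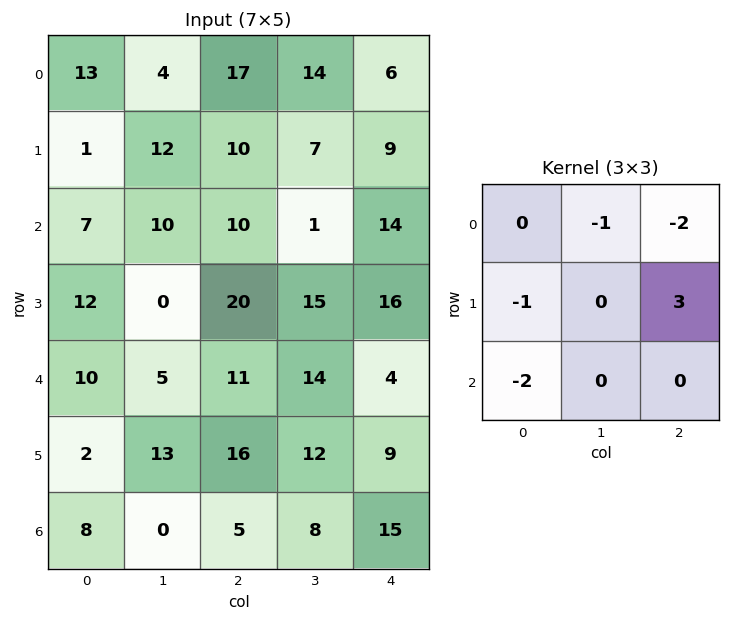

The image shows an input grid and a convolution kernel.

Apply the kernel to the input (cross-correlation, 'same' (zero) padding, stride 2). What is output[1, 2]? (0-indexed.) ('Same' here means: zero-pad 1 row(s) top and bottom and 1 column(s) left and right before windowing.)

The receptive field on the zero-padded input at this output position is [7 9 0 / 1 14 0 / 15 16 0]. Elementwise product with the kernel and sum: 9·-1 + 0·-2 + 1·-1 + 0·3 + 15·-2.

-40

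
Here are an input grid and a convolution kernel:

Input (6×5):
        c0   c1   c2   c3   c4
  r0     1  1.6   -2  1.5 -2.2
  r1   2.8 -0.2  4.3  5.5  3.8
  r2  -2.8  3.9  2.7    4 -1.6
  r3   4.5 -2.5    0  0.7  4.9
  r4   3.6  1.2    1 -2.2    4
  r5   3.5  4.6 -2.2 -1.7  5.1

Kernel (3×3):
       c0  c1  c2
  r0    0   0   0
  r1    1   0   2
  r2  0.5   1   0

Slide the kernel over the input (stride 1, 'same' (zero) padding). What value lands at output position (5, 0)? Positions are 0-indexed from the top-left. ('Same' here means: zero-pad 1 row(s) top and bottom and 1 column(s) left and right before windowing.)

The receptive field on the zero-padded input at this output position is [0 3.6 1.2 / 0 3.5 4.6 / 0 0 0]. Elementwise product with the kernel and sum: 0·1 + 4.6·2 + 0·0.5 + 0·1.

9.2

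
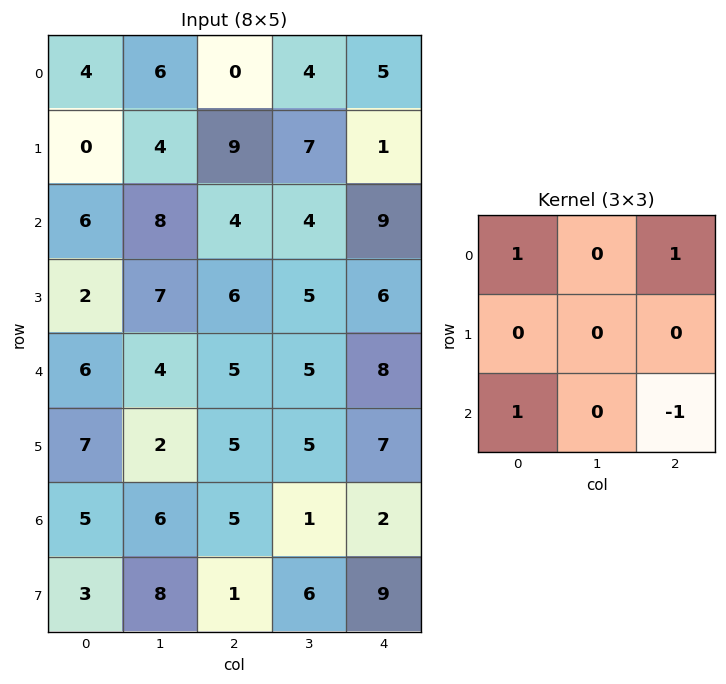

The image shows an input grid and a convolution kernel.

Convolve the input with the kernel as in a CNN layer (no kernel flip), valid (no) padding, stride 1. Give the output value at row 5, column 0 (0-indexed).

14

The receptive field on the input at this output position is [7 2 5 / 5 6 5 / 3 8 1]. Elementwise product with the kernel and sum: 7·1 + 5·1 + 3·1 + 1·-1.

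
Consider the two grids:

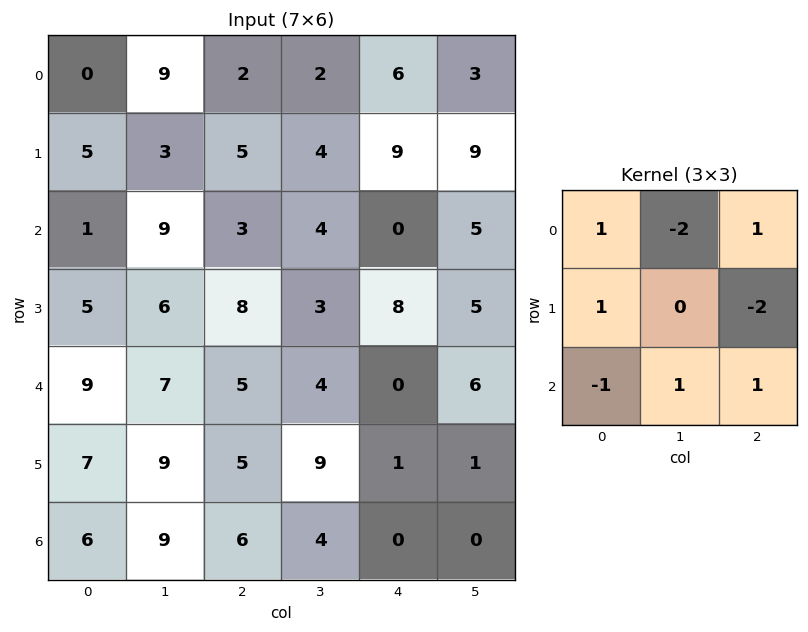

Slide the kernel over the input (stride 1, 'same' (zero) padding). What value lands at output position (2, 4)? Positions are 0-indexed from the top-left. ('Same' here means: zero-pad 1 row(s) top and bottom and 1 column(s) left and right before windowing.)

-1

The receptive field on the zero-padded input at this output position is [4 9 9 / 4 0 5 / 3 8 5]. Elementwise product with the kernel and sum: 4·1 + 9·-2 + 9·1 + 4·1 + 5·-2 + 3·-1 + 8·1 + 5·1.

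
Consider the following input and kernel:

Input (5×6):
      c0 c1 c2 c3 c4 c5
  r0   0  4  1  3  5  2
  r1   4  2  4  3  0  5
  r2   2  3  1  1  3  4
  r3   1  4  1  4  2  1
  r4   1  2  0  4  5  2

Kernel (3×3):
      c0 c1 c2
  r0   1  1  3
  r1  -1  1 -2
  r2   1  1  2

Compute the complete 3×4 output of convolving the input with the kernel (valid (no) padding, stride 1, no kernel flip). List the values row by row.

4 16 26 13
24 24 10 20
12 6 24 25

Output[0,0]: The receptive field on the input at this output position is [0 4 1 / 4 2 4 / 2 3 1]. Elementwise product with the kernel and sum: 0·1 + 4·1 + 1·3 + 4·-1 + 2·1 + 4·-2 + 2·1 + 3·1 + 1·2.
Output[0,1]: The receptive field on the input at this output position is [4 1 3 / 2 4 3 / 3 1 1]. Elementwise product with the kernel and sum: 4·1 + 1·1 + 3·3 + 2·-1 + 4·1 + 3·-2 + 3·1 + 1·1 + 1·2.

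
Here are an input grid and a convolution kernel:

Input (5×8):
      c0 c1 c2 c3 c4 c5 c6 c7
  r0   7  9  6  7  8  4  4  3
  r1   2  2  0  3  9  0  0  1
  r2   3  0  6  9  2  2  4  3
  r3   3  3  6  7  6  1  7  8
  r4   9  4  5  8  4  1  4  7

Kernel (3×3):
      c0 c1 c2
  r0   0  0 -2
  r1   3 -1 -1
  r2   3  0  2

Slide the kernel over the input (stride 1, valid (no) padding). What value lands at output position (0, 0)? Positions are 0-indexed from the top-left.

13

The receptive field on the input at this output position is [7 9 6 / 2 2 0 / 3 0 6]. Elementwise product with the kernel and sum: 6·-2 + 2·3 + 2·-1 + 0·-1 + 3·3 + 6·2.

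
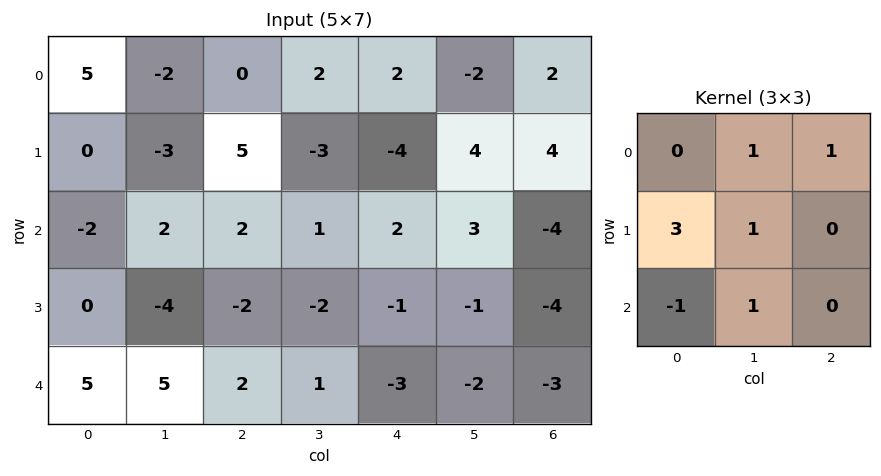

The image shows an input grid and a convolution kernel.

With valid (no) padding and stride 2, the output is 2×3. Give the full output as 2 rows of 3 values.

-1 15 -7
0 -6 -4

Output[0,0]: The receptive field on the input at this output position is [5 -2 0 / 0 -3 5 / -2 2 2]. Elementwise product with the kernel and sum: -2·1 + 0·1 + 0·3 + -3·1 + -2·-1 + 2·1.
Output[0,1]: The receptive field on the input at this output position is [0 2 2 / 5 -3 -4 / 2 1 2]. Elementwise product with the kernel and sum: 2·1 + 2·1 + 5·3 + -3·1 + 2·-1 + 1·1.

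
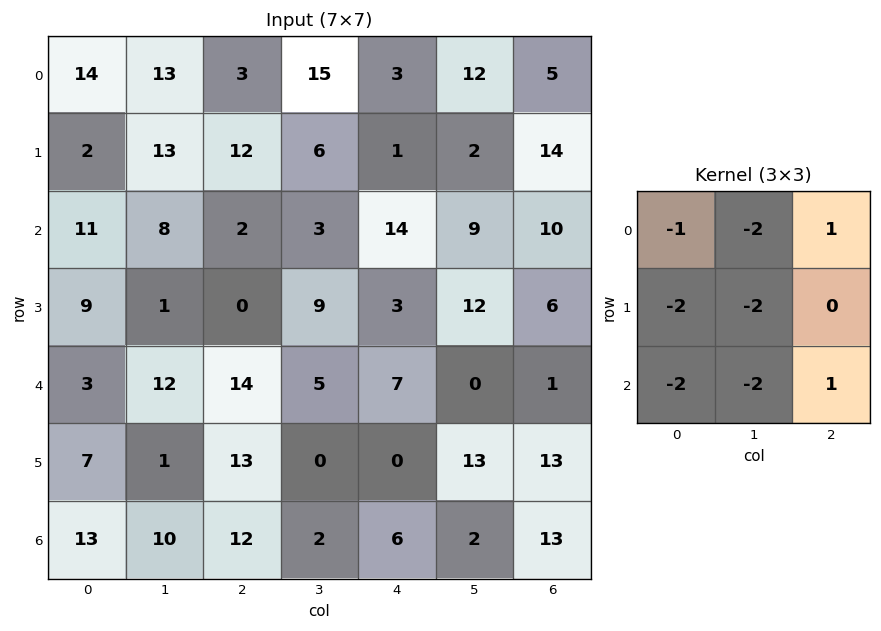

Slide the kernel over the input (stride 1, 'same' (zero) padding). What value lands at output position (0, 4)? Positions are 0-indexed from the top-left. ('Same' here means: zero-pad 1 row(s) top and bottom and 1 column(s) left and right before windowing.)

The receptive field on the zero-padded input at this output position is [0 0 0 / 15 3 12 / 6 1 2]. Elementwise product with the kernel and sum: 0·-1 + 0·-2 + 0·1 + 15·-2 + 3·-2 + 6·-2 + 1·-2 + 2·1.

-48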